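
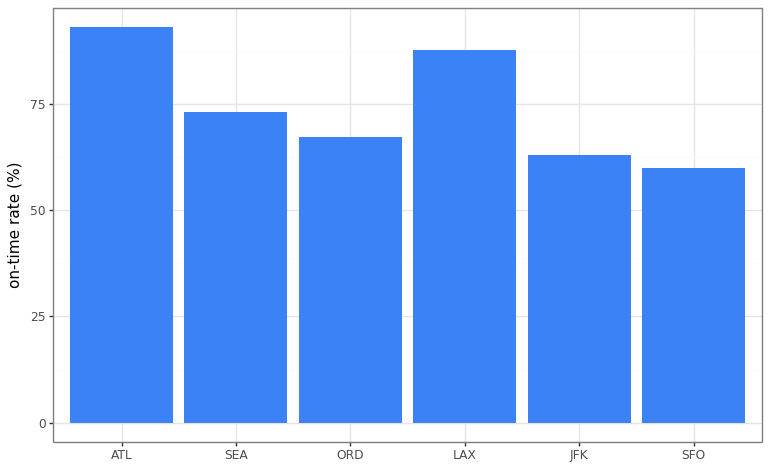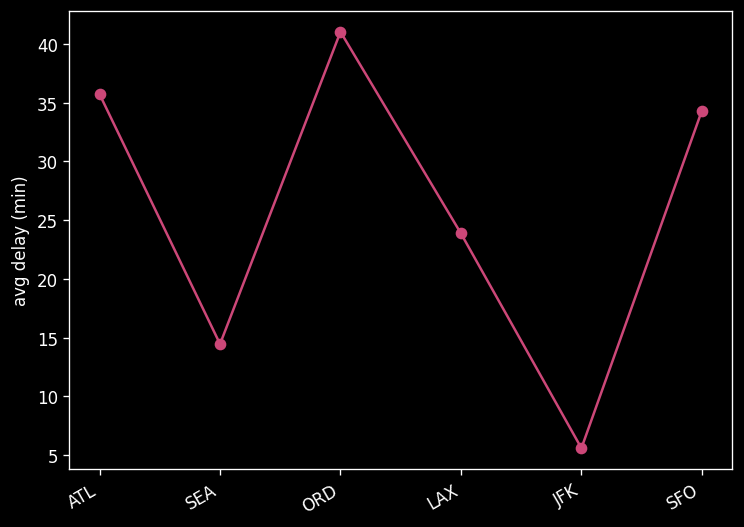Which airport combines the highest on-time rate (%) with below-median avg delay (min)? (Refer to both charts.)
Chart 2 median avg delay (min) ≈ 30; below-median airports: SEA, LAX, JFK. Among those, LAX has the highest on-time rate (%) (≈ 90).

LAX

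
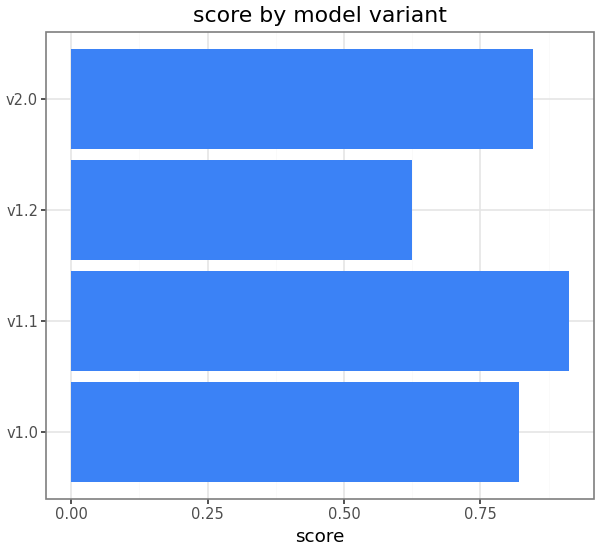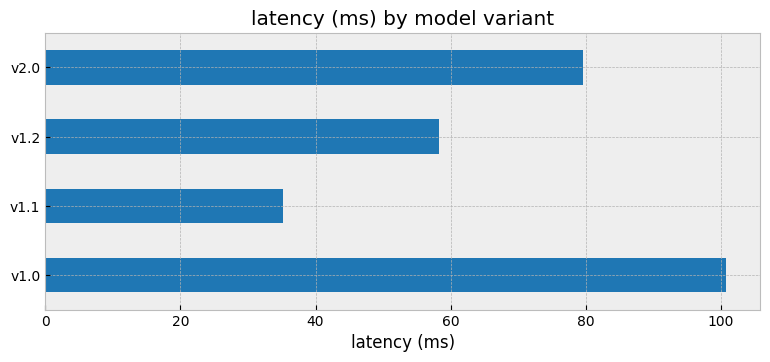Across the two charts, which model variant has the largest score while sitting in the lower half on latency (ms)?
Chart 2 median latency (ms) ≈ 70; below-median model variants: v1.1, v1.2. Among those, v1.1 has the highest score (≈ 0.9).

v1.1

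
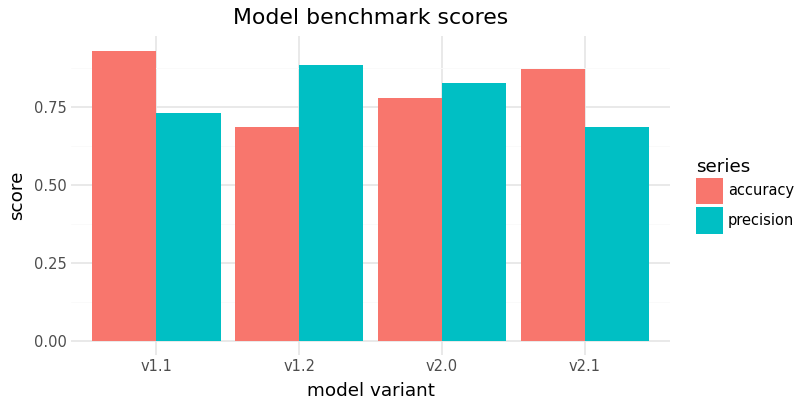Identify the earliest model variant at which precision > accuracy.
v1.1: precision ≈ 0.7 vs accuracy ≈ 0.9 (not yet); v1.2: precision ≈ 0.9 vs accuracy ≈ 0.7 (first crossover).

v1.2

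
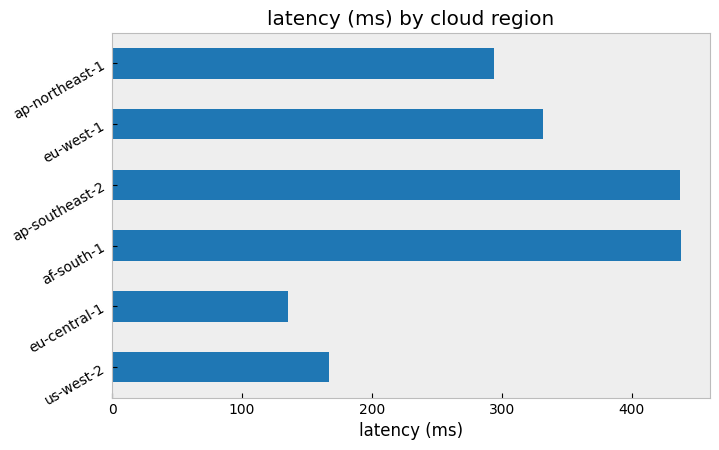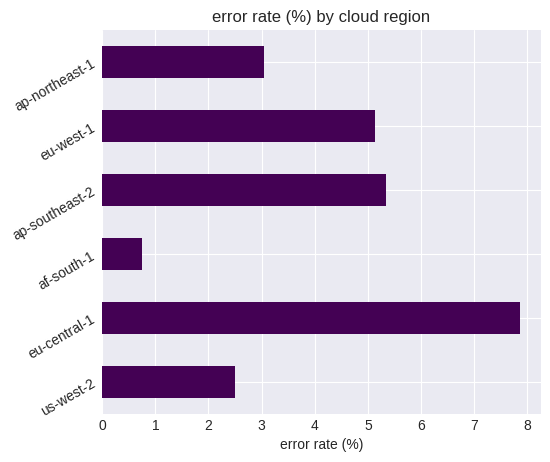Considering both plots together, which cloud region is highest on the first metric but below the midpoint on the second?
Chart 2 median error rate (%) ≈ 4; below-median cloud regions: us-west-2, af-south-1, ap-northeast-1. Among those, af-south-1 has the highest latency (ms) (≈ 450).

af-south-1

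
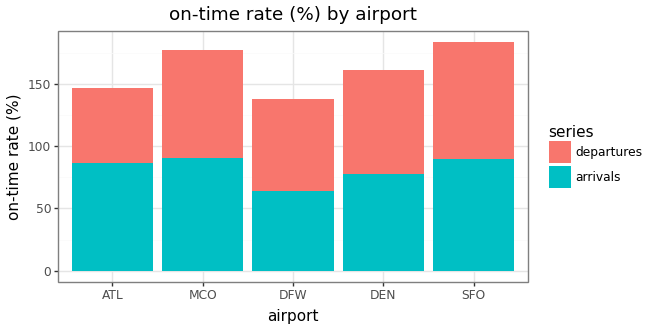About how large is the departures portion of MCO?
departures top ≈ 180, bottom ≈ 100; segment ≈ 80.

≈ 80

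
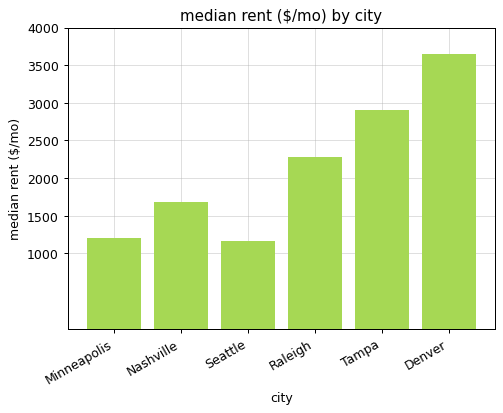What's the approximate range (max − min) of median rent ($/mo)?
≈ 2500

Max Denver ≈ 3500, min Seattle ≈ 1000; range ≈ 2500.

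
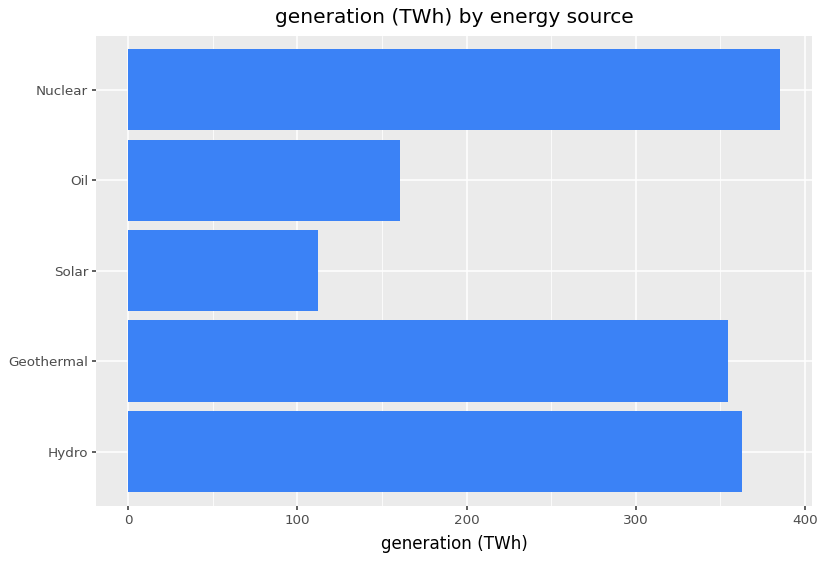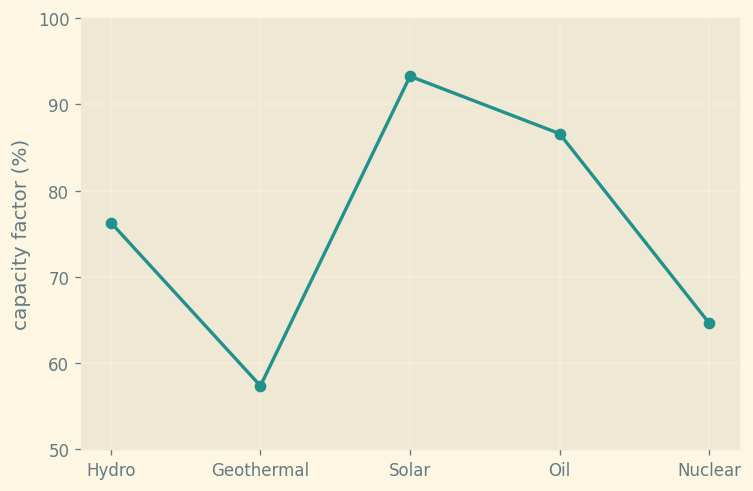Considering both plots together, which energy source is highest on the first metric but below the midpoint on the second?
Nuclear

Chart 2 median capacity factor (%) ≈ 80; below-median energy sources: Geothermal, Nuclear. Among those, Nuclear has the highest generation (TWh) (≈ 400).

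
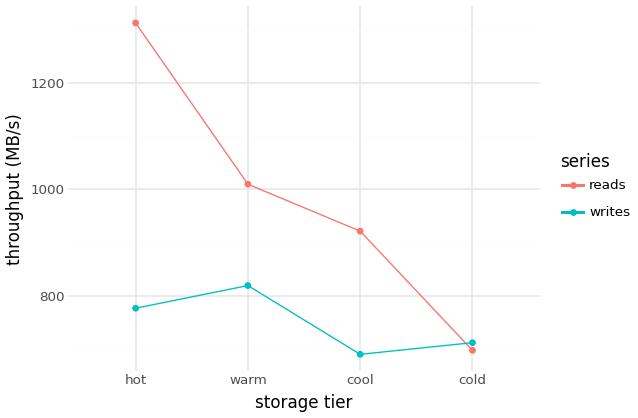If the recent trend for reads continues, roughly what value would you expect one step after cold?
≈ 550

Last three: 1000, 900, 700 → slope ≈ -150/step → next ≈ 550.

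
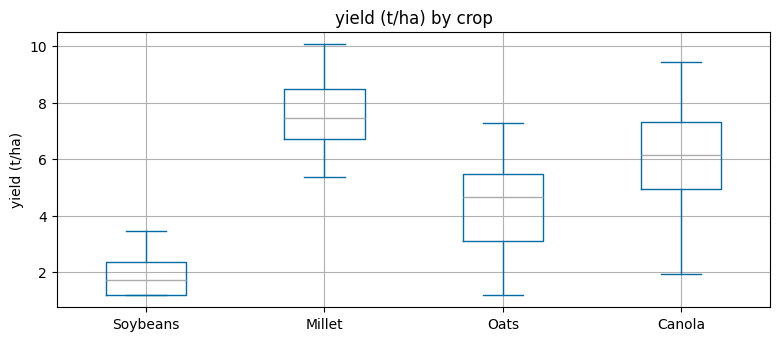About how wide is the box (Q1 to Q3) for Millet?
≈ 2.0

Q3 ≈ 8.5, Q1 ≈ 6.5; IQR ≈ 2.0.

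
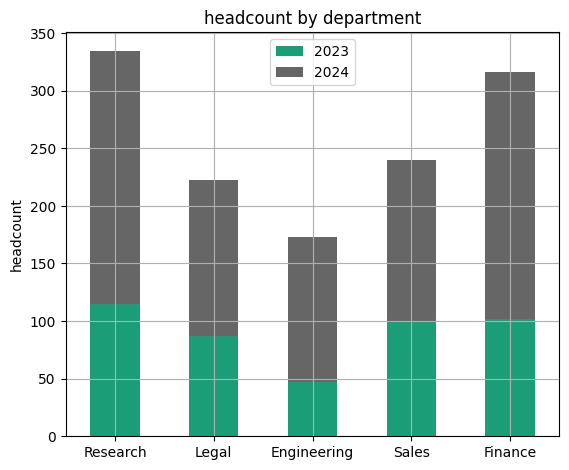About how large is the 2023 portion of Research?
2023 top ≈ 100, bottom ≈ 0; segment ≈ 100.

≈ 100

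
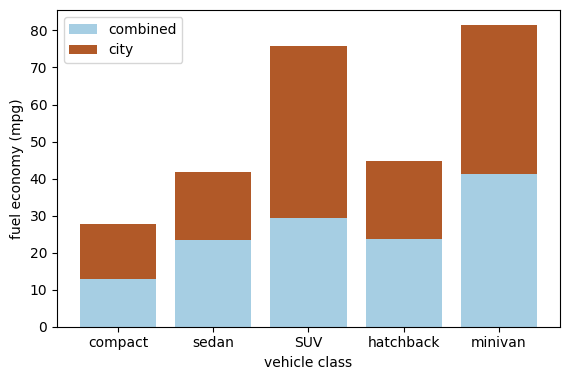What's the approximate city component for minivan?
≈ 40

city top ≈ 80, bottom ≈ 40; segment ≈ 40.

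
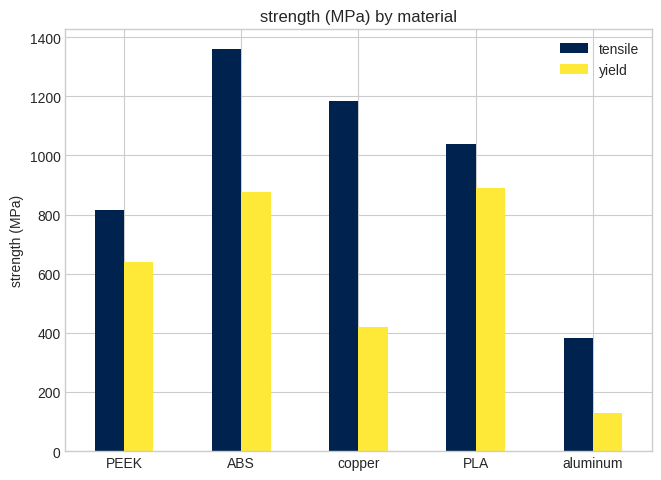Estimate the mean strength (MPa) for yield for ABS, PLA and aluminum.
(800 + 800 + 200) / 3 ≈ 600.

≈ 600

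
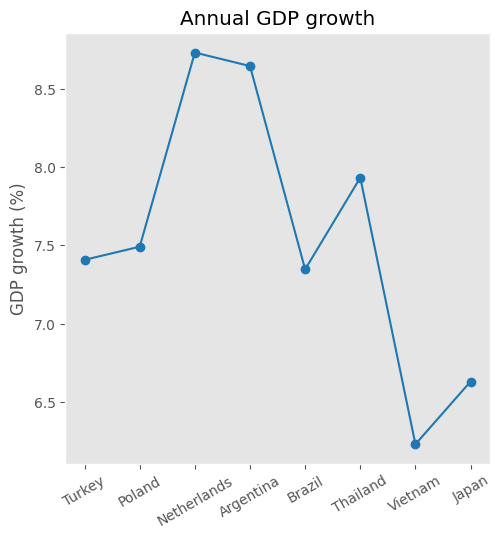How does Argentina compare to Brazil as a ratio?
Argentina ≈ 8.5, Brazil ≈ 7.5; 8.5/7.5 ≈ 1.13.

≈ 1.13×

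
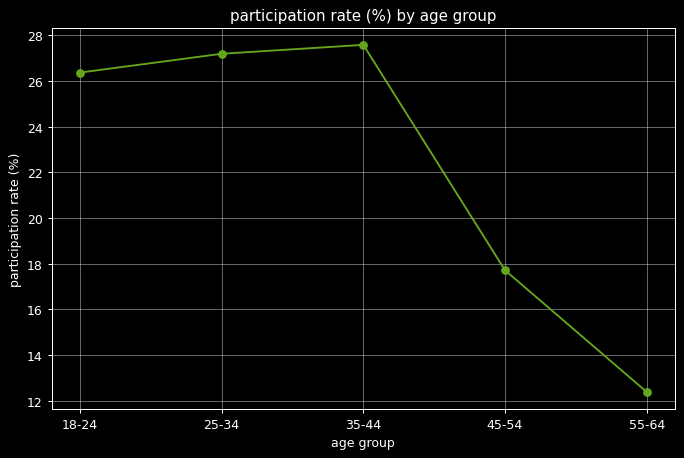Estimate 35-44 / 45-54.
35-44 ≈ 28, 45-54 ≈ 18; 28/18 ≈ 1.56.

≈ 1.56×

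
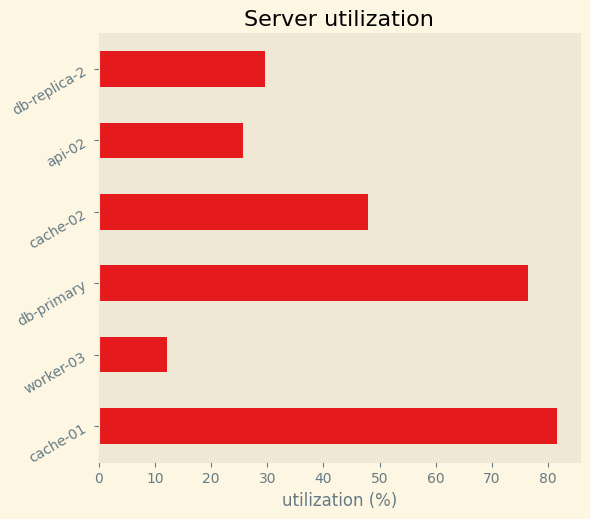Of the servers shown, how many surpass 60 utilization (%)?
Above 60: cache-01, db-primary.

2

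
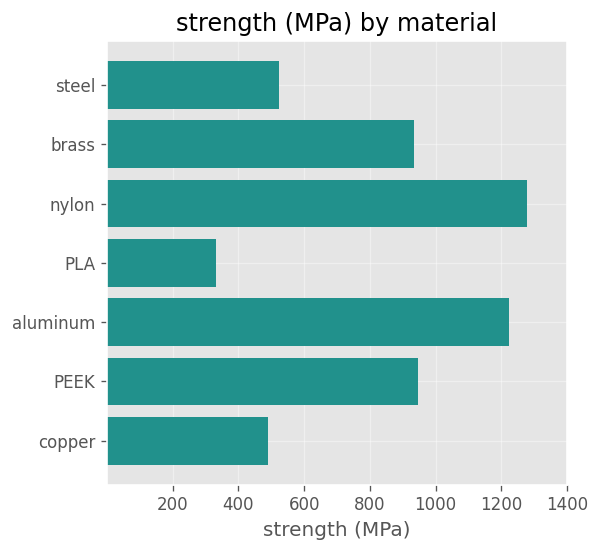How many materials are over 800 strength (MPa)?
Above 800: brass, nylon, aluminum, PEEK.

4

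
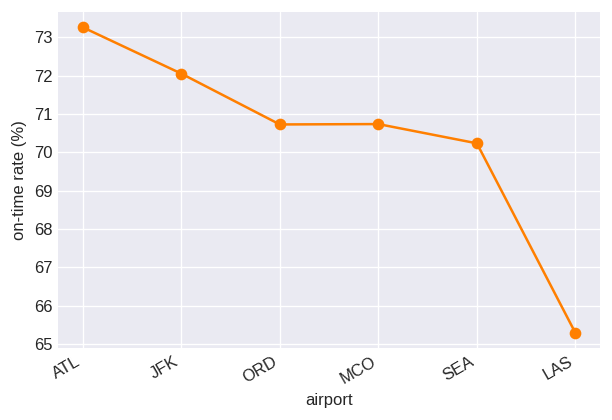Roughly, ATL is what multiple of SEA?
≈ 1.04×

ATL ≈ 73, SEA ≈ 70; 73/70 ≈ 1.04.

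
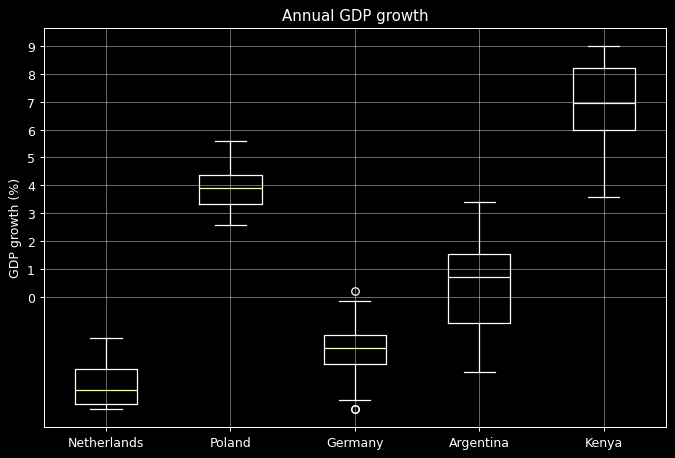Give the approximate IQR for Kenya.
Q3 ≈ 8, Q1 ≈ 6; IQR ≈ 2.

≈ 2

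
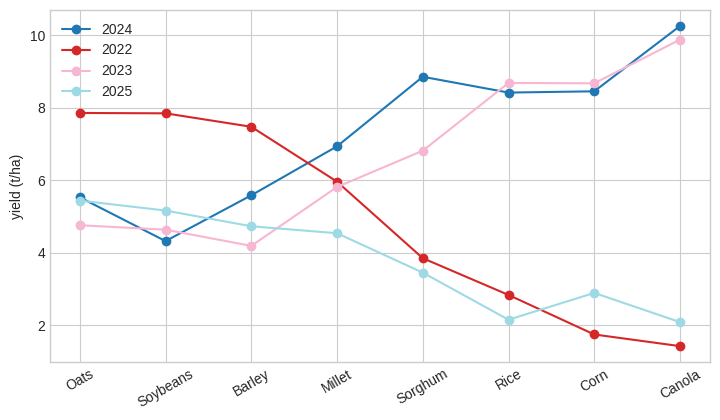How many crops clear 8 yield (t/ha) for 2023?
Above 8: Rice, Corn, Canola.

3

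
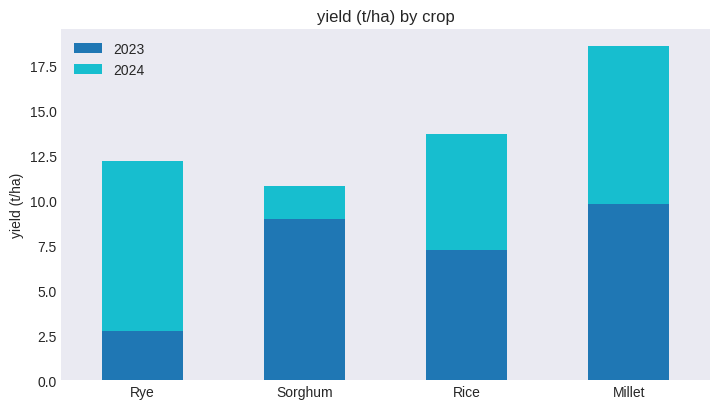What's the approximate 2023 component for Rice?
≈ 8

2023 top ≈ 8, bottom ≈ 0; segment ≈ 8.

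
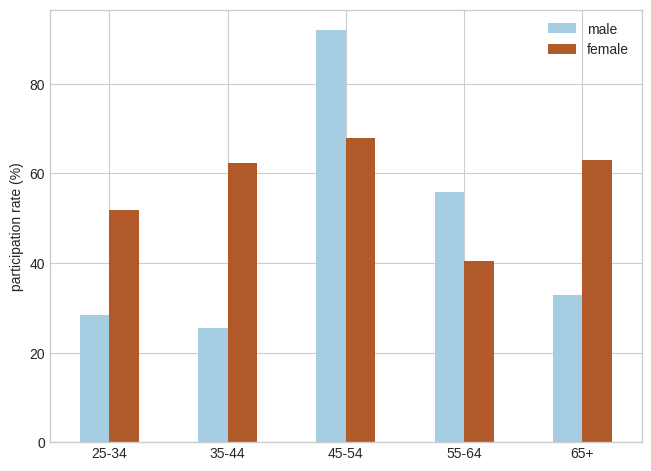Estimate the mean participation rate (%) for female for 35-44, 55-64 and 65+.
(60 + 40 + 60) / 3 ≈ 53.

≈ 53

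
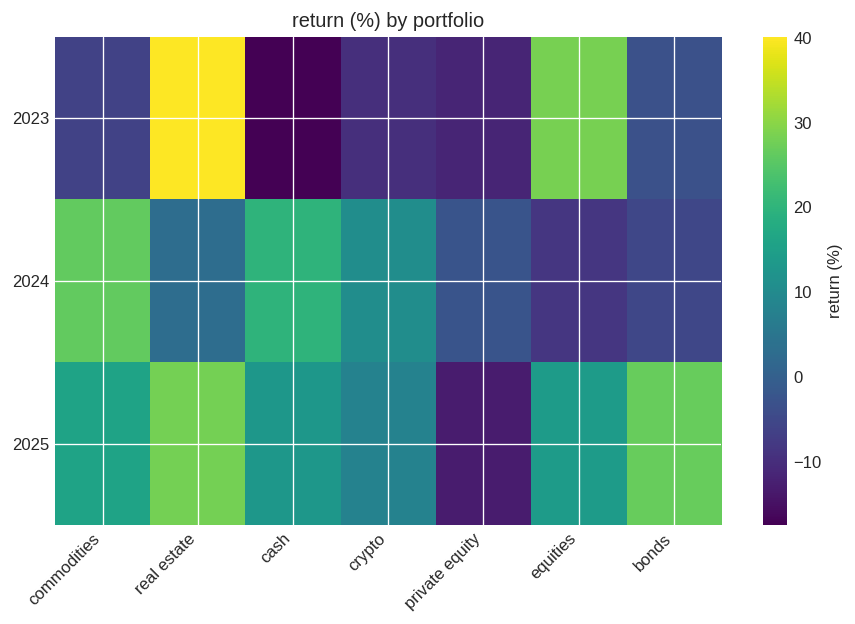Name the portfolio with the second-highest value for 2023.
equities

Top 3 for 2023: real estate ≈ 40, equities ≈ 30, bonds ≈ -5.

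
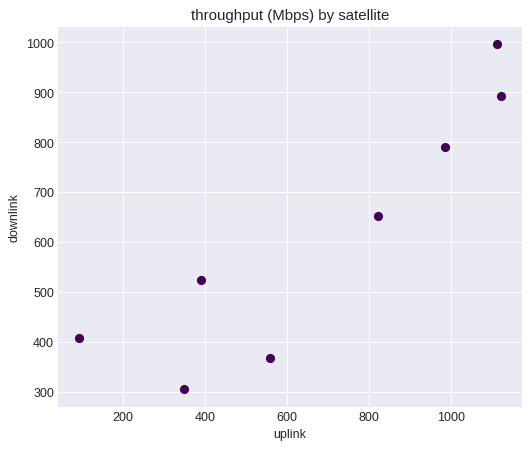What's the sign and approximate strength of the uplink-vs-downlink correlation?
positive, strong

Points are positively correlated; strong (|r| ≈ 0.9).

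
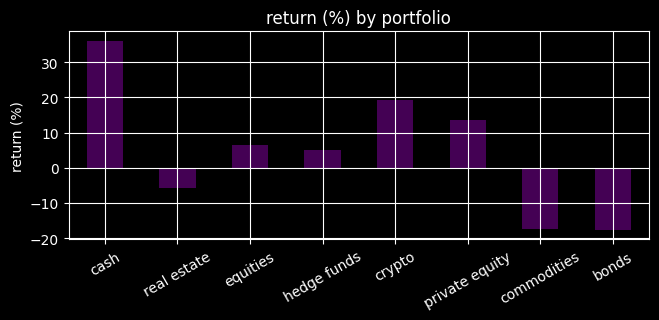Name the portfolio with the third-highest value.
private equity

Top 4: cash ≈ 35, crypto ≈ 20, private equity ≈ 15, equities ≈ 5.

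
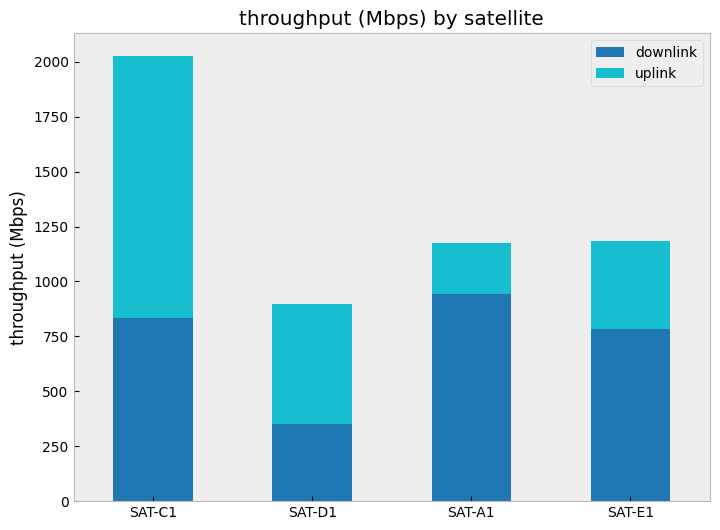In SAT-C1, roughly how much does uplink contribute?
≈ 1200

uplink top ≈ 2000, bottom ≈ 800; segment ≈ 1200.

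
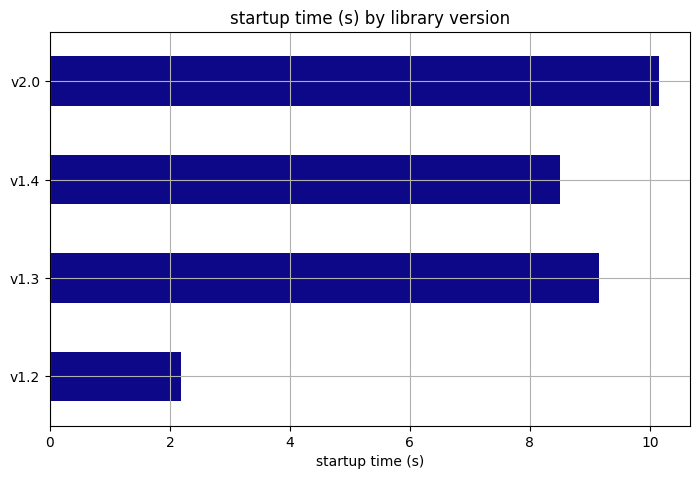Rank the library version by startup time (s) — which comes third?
Top 4: v2.0 ≈ 10, v1.3 ≈ 9, v1.4 ≈ 8, v1.2 ≈ 2.

v1.4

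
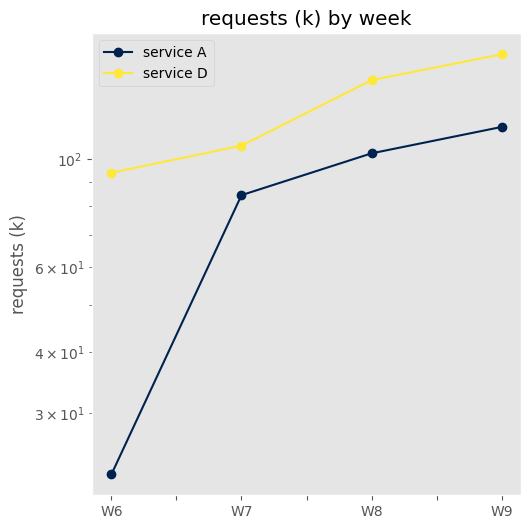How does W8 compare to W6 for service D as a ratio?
≈ 1.4×

W8 ≈ 140, W6 ≈ 100; 140/100 ≈ 1.4.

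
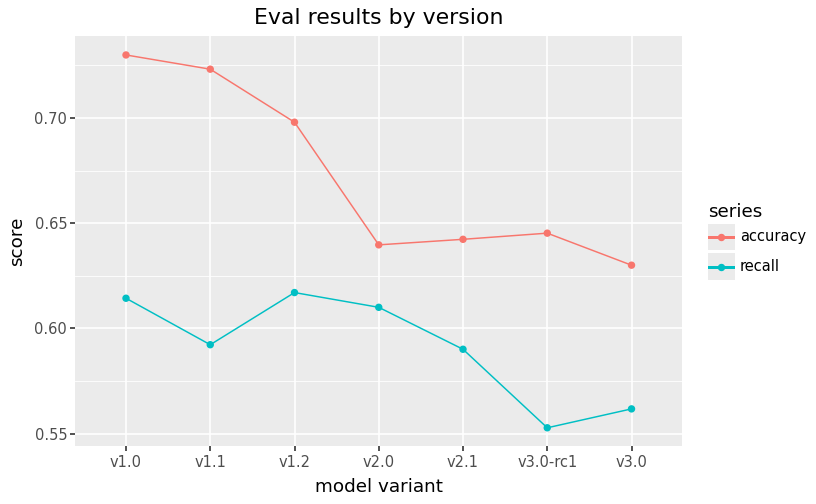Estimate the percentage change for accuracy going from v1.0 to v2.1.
v1.0 ≈ 0.72, v2.1 ≈ 0.64; (0.64 − 0.72) / 0.72 ≈ -11.1%.

≈ -11.1%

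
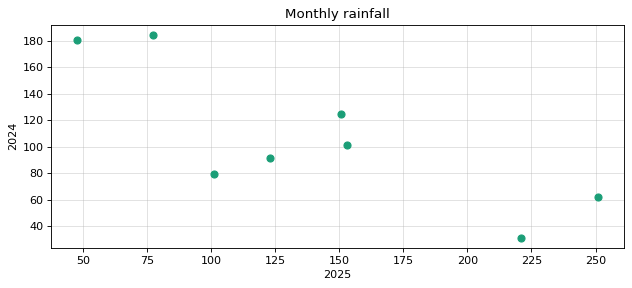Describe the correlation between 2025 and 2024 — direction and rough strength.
negative, strong

Points are negatively correlated; strong (|r| ≈ 0.8).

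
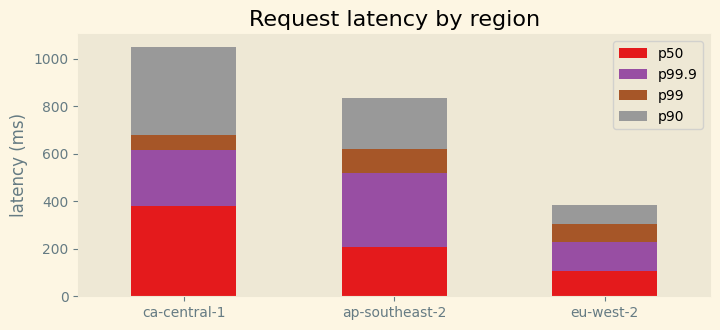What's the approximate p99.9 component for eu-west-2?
p99.9 top ≈ 200, bottom ≈ 100; segment ≈ 100.

≈ 100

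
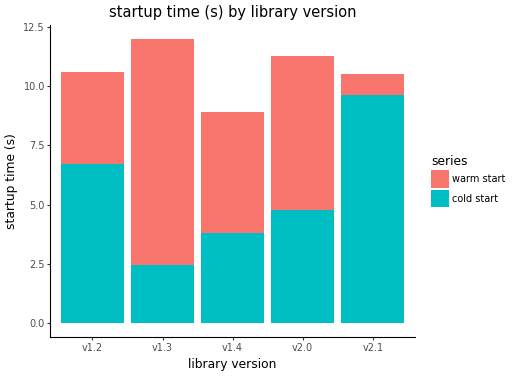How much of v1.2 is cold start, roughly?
≈ 7

cold start top ≈ 7, bottom ≈ 0; segment ≈ 7.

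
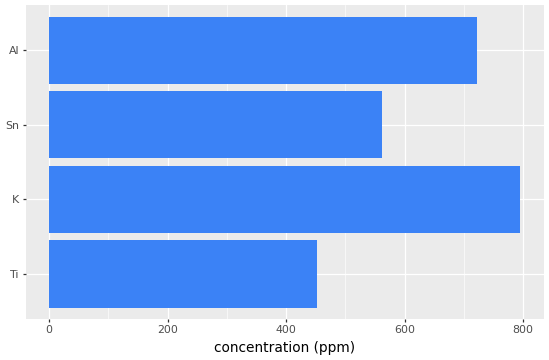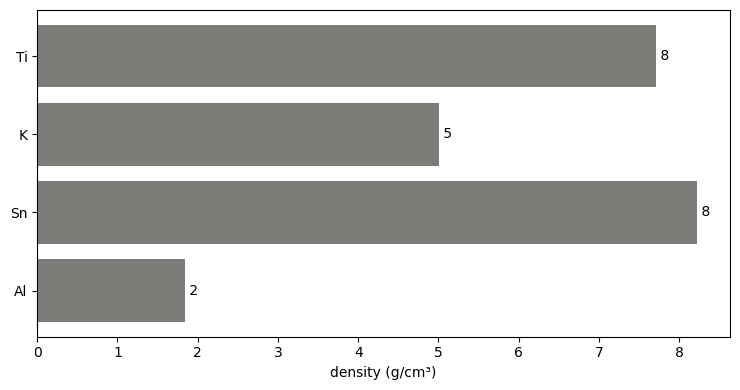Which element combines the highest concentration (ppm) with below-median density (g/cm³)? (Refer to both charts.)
Chart 2 median density (g/cm³) ≈ 6; below-median elements: K, Al. Among those, K has the highest concentration (ppm) (≈ 800).

K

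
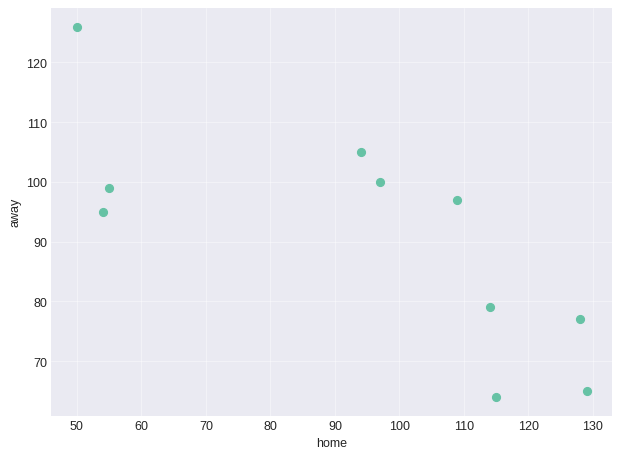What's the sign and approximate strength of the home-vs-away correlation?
negative, strong

Points are negatively correlated; strong (|r| ≈ 0.8).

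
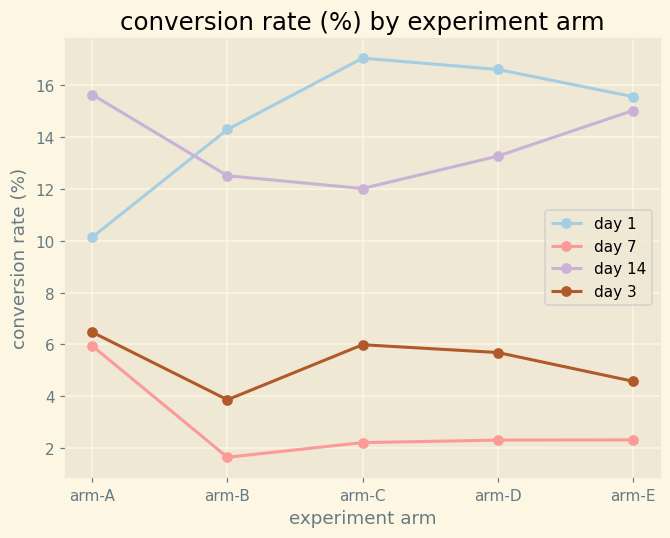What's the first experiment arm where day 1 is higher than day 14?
arm-A: day 1 ≈ 10 vs day 14 ≈ 16 (not yet); arm-B: day 1 ≈ 14 vs day 14 ≈ 12 (first crossover).

arm-B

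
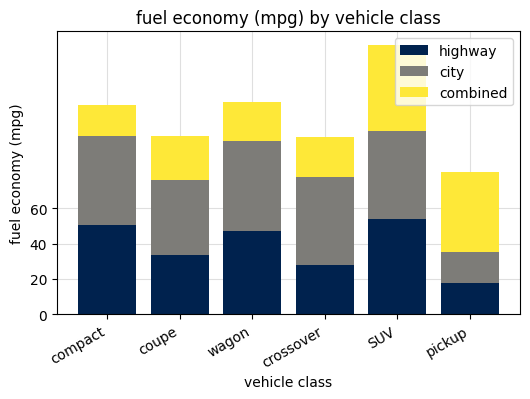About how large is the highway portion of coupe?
≈ 40

highway top ≈ 40, bottom ≈ 0; segment ≈ 40.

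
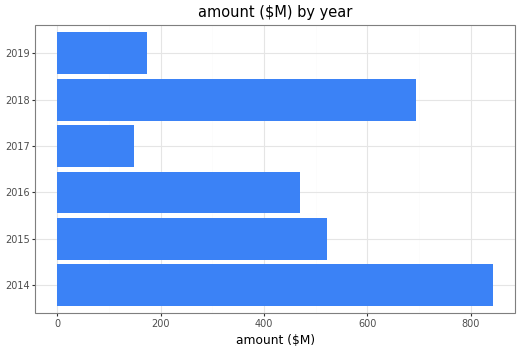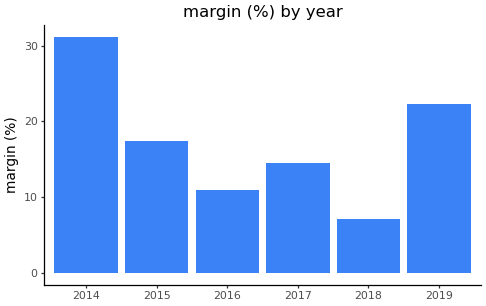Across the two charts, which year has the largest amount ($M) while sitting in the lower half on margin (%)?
2018

Chart 2 median margin (%) ≈ 15; below-median years: 2016, 2017, 2018. Among those, 2018 has the highest amount ($M) (≈ 700).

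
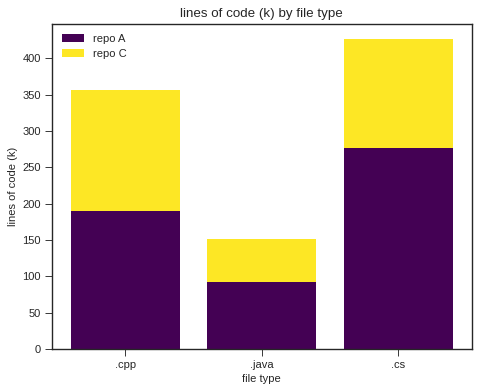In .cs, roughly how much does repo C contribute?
≈ 150

repo C top ≈ 450, bottom ≈ 300; segment ≈ 150.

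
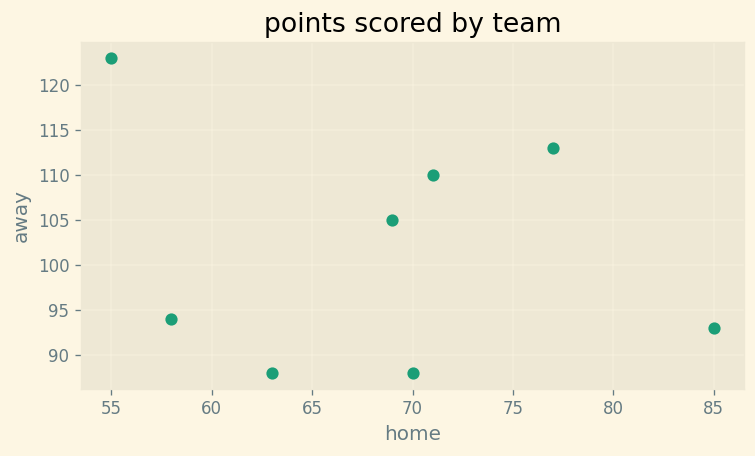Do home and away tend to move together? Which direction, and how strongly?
no clear correlation

Points are roughly uncorrelated; weak (|r| ≈ 0.2).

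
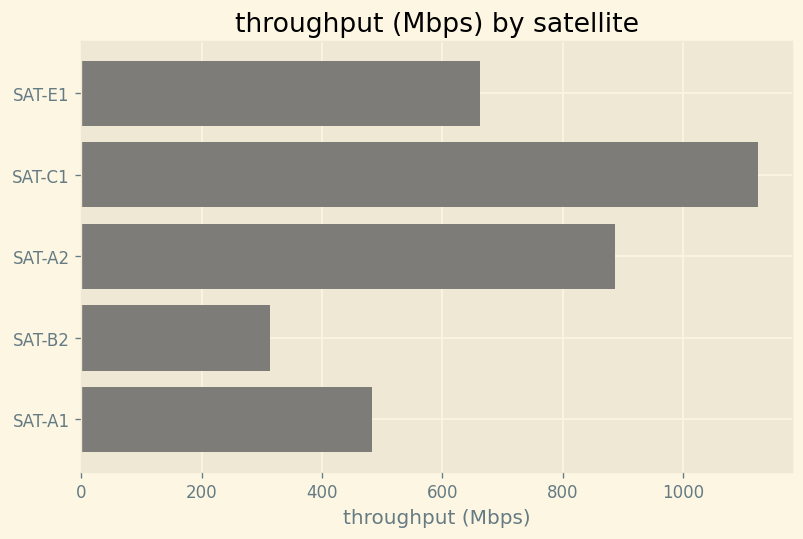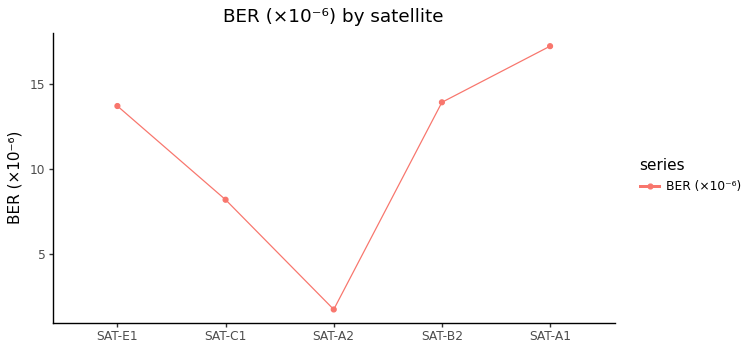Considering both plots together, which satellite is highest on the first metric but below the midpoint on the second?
SAT-C1

Chart 2 median BER (×10⁻⁶) ≈ 14; below-median satellites: SAT-C1, SAT-A2. Among those, SAT-C1 has the highest throughput (Mbps) (≈ 1200).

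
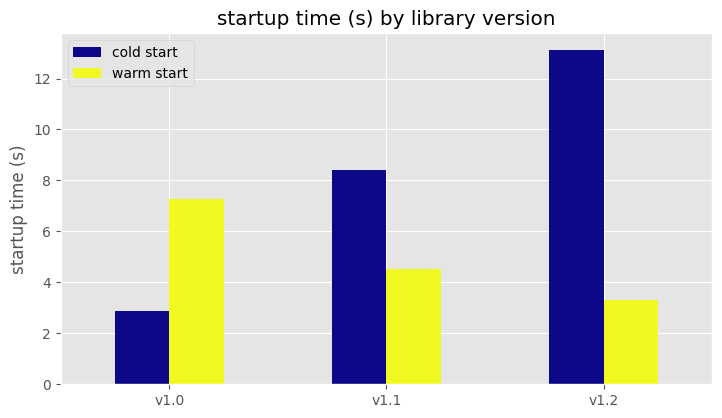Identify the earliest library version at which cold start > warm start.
v1.0: cold start ≈ 2 vs warm start ≈ 8 (not yet); v1.1: cold start ≈ 8 vs warm start ≈ 4 (first crossover).

v1.1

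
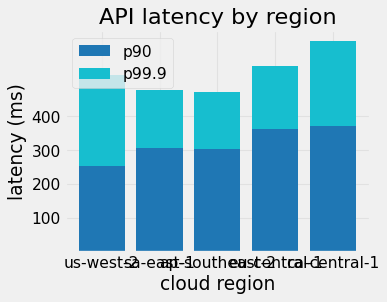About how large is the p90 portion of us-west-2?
≈ 300

p90 top ≈ 300, bottom ≈ 0; segment ≈ 300.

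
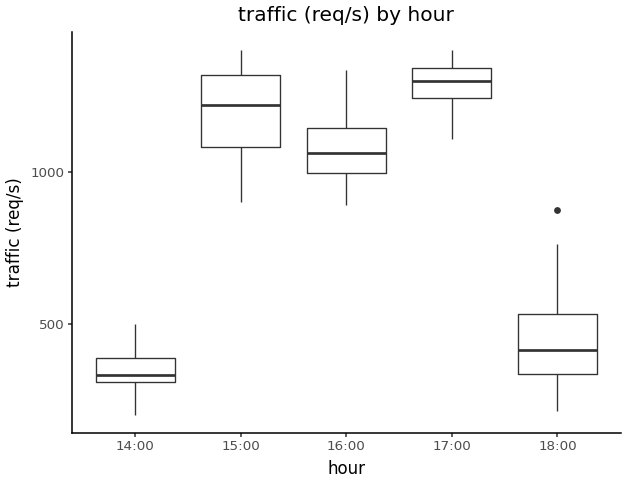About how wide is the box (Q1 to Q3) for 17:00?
Q3 ≈ 1300, Q1 ≈ 1200; IQR ≈ 100.

≈ 100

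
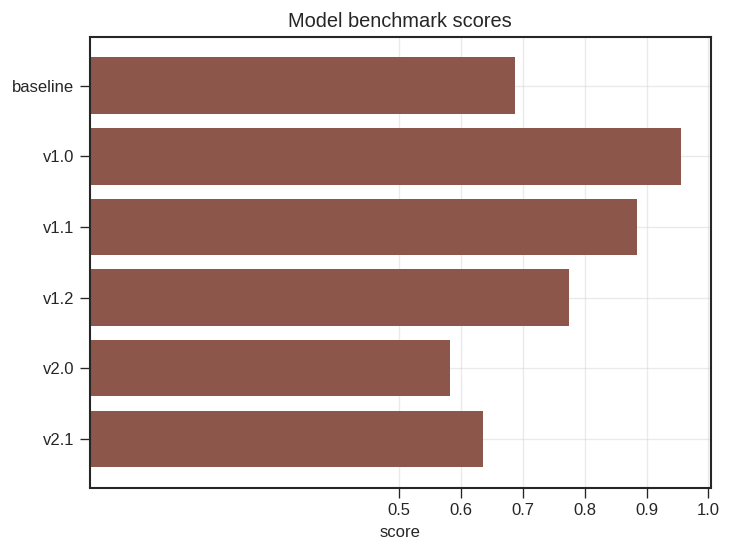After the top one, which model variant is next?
v1.1

Top 3: v1.0 ≈ 1.0, v1.1 ≈ 0.9, v1.2 ≈ 0.8.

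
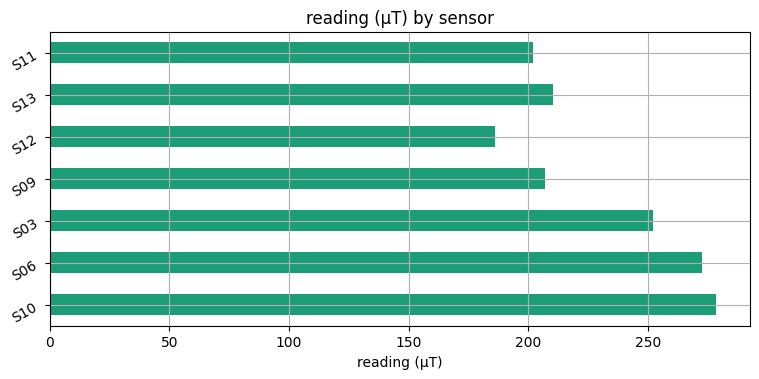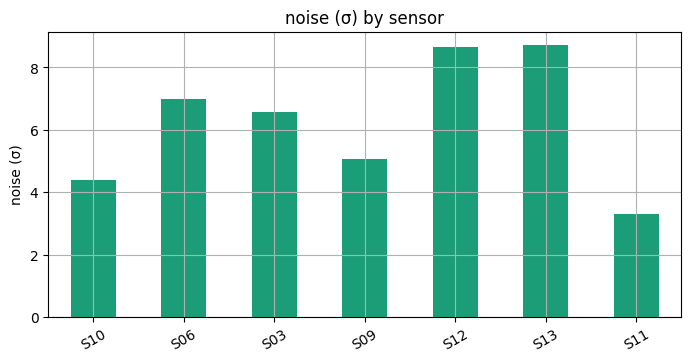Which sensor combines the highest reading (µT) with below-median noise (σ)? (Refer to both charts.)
S10

Chart 2 median noise (σ) ≈ 7; below-median sensors: S10, S09, S11. Among those, S10 has the highest reading (µT) (≈ 300).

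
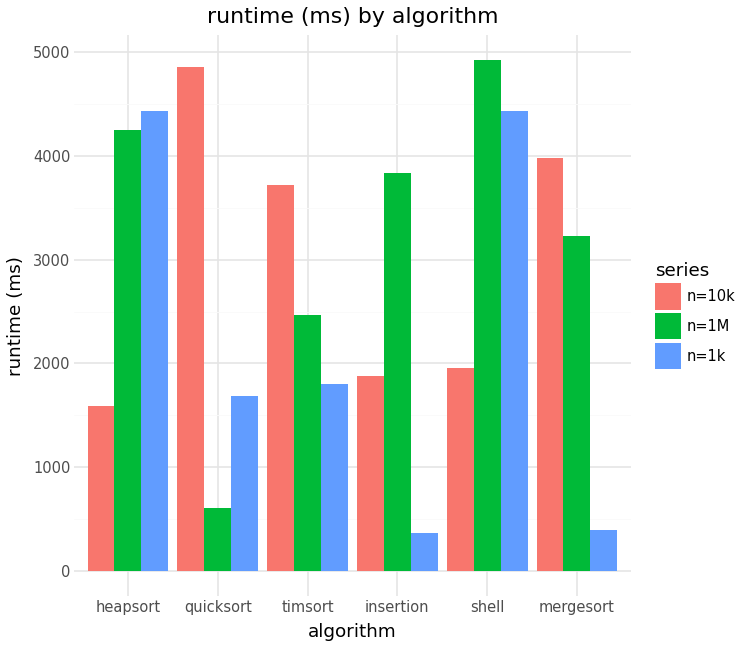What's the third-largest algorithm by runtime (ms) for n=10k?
timsort

Top 4 for n=10k: quicksort ≈ 5000, mergesort ≈ 4000, timsort ≈ 3500, shell ≈ 2000.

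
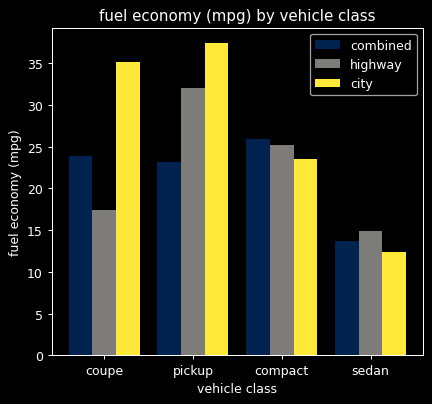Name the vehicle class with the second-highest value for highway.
Top 3 for highway: pickup ≈ 30, compact ≈ 25, coupe ≈ 15.

compact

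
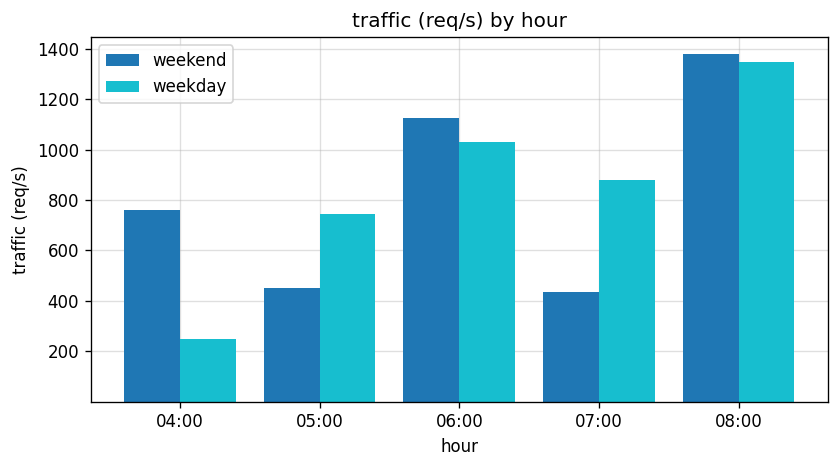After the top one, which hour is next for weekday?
06:00

Top 3 for weekday: 08:00 ≈ 1400, 06:00 ≈ 1000, 07:00 ≈ 800.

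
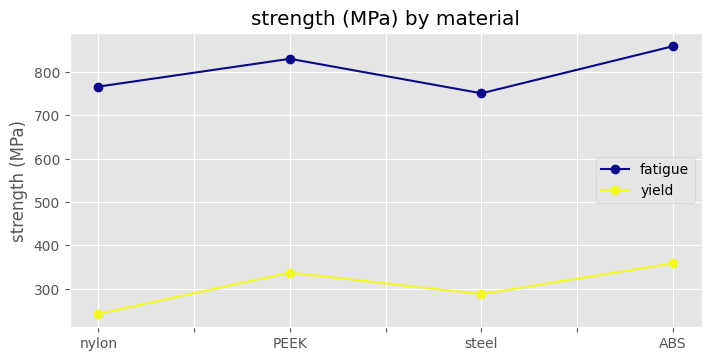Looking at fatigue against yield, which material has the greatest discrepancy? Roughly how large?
nylon, ≈ 600 MPa

nylon: fatigue ≈ 800, yield ≈ 200 → gap ≈ 600. Next-largest (ABS) is only ≈ 500.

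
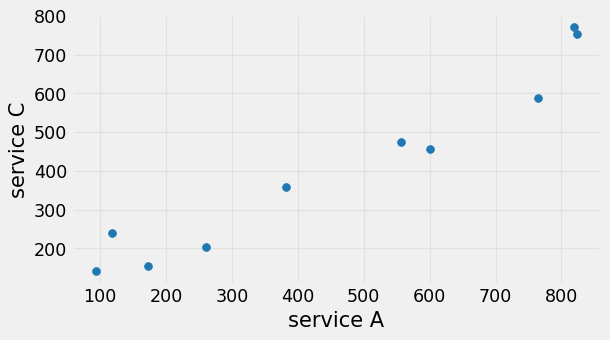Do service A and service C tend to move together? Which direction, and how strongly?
Points are positively correlated; strong (|r| ≈ 1.0).

positive, strong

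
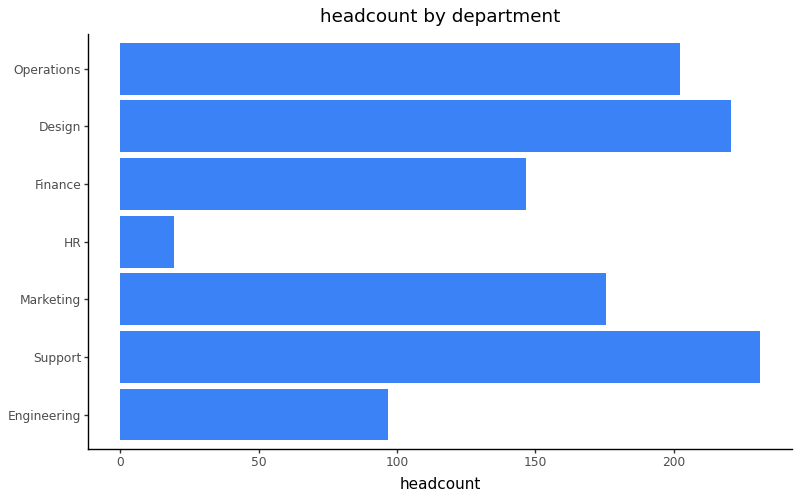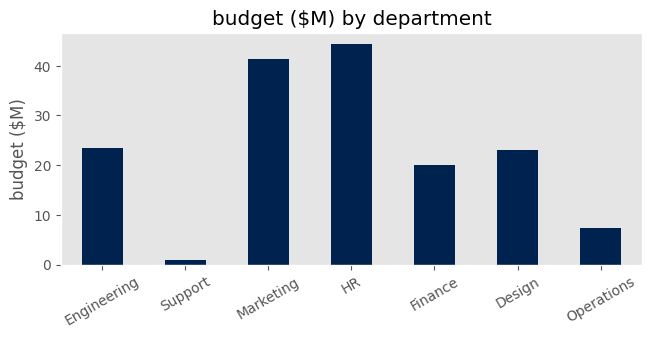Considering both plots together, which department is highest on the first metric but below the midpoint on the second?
Support

Chart 2 median budget ($M) ≈ 25; below-median departments: Support, Finance, Operations. Among those, Support has the highest headcount (≈ 225).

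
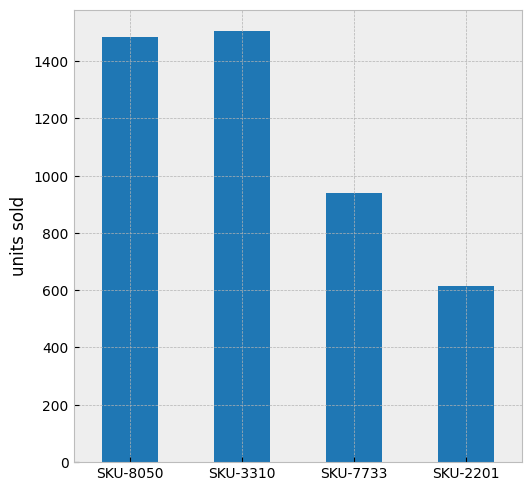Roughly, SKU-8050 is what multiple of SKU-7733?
≈ 1.4×

SKU-8050 ≈ 1400, SKU-7733 ≈ 1000; 1400/1000 ≈ 1.4.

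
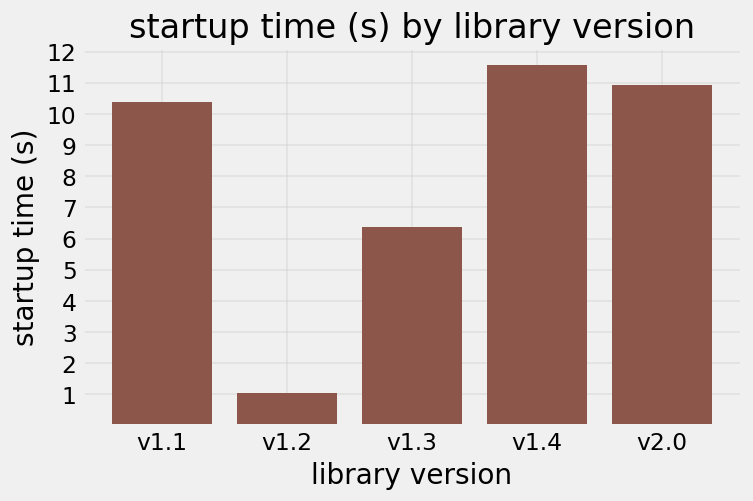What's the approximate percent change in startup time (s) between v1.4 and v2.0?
≈ -8.3%

v1.4 ≈ 12, v2.0 ≈ 11; (11 − 12) / 12 ≈ -8.3%.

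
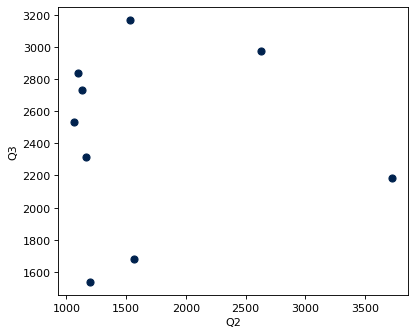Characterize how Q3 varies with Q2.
Points are roughly uncorrelated; weak (|r| ≈ 0.0).

no clear correlation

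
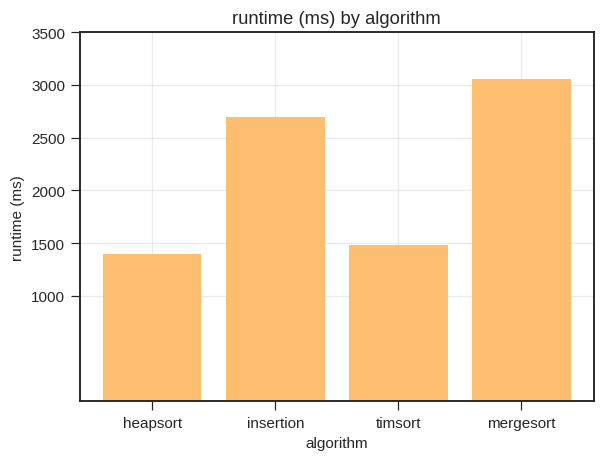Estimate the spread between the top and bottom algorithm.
≈ 1500

Max mergesort ≈ 3000, min heapsort ≈ 1500; range ≈ 1500.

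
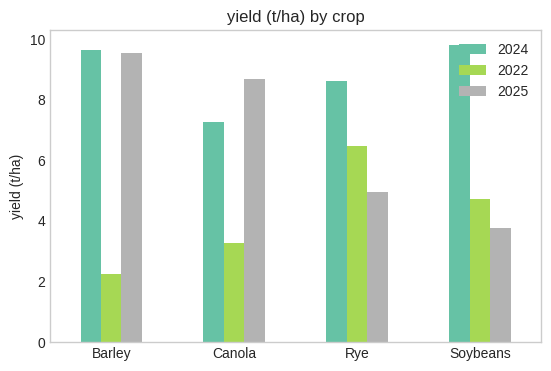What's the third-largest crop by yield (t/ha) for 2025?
Rye

Top 4 for 2025: Barley ≈ 10, Canola ≈ 9, Rye ≈ 5, Soybeans ≈ 4.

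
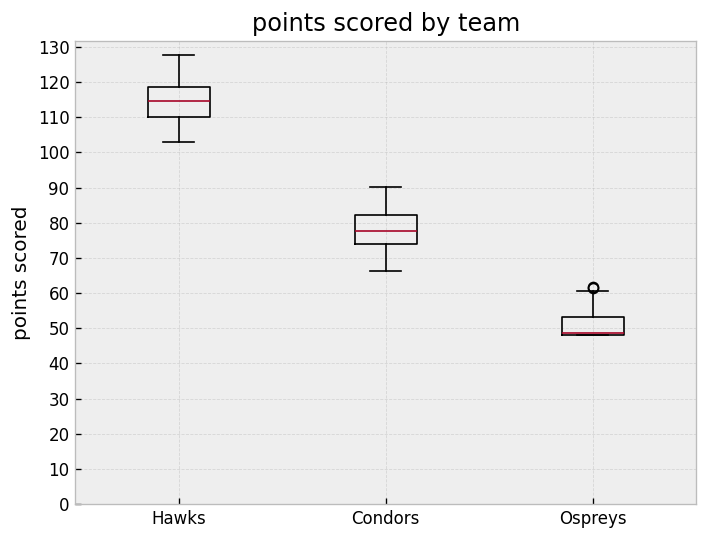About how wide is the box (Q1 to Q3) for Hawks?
Q3 ≈ 120, Q1 ≈ 110; IQR ≈ 10.

≈ 10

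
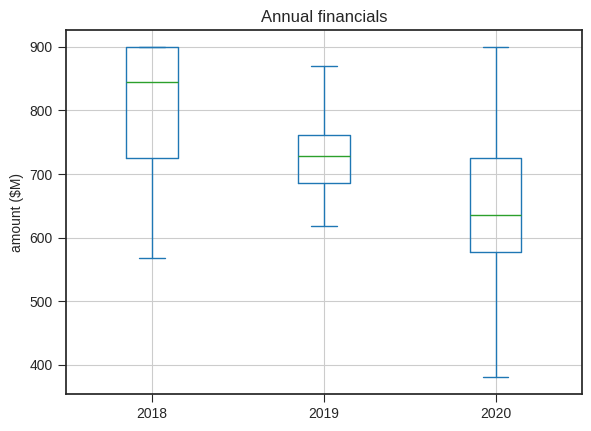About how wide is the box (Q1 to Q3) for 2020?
Q3 ≈ 720, Q1 ≈ 580; IQR ≈ 140.

≈ 140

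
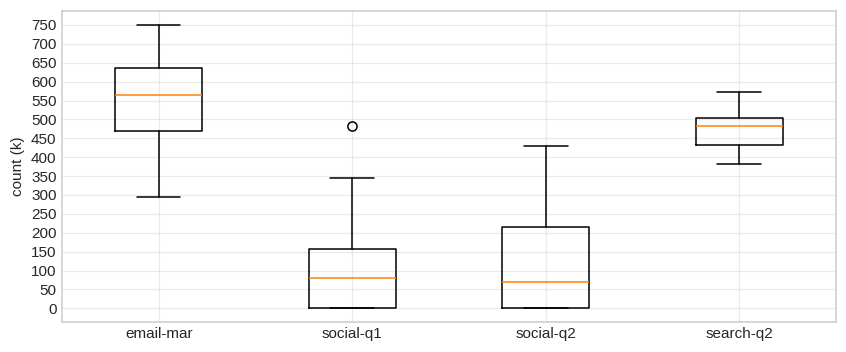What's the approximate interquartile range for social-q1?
Q3 ≈ 150, Q1 ≈ 0; IQR ≈ 150.

≈ 150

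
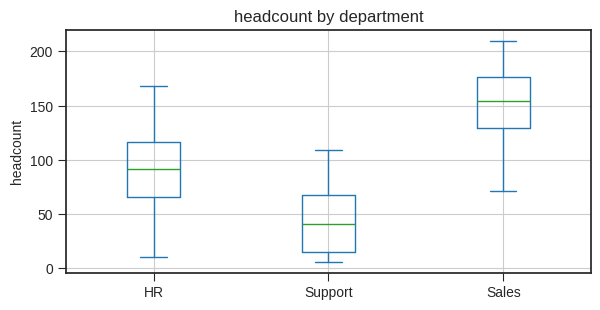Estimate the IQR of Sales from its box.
Q3 ≈ 180, Q1 ≈ 130; IQR ≈ 50.

≈ 50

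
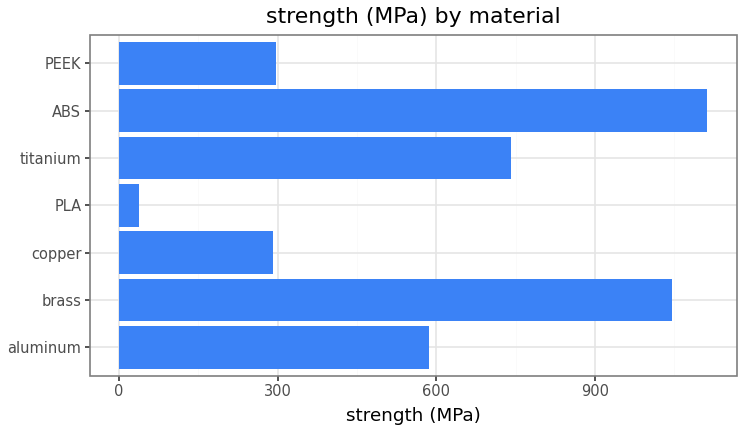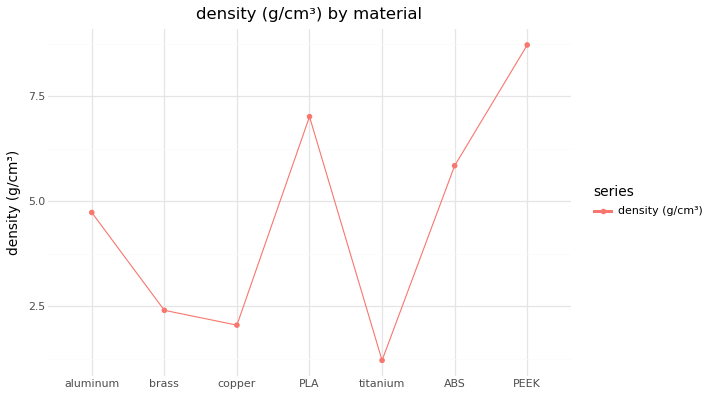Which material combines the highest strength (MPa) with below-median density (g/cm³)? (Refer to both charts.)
Chart 2 median density (g/cm³) ≈ 5; below-median materials: brass, copper, titanium. Among those, brass has the highest strength (MPa) (≈ 1000).

brass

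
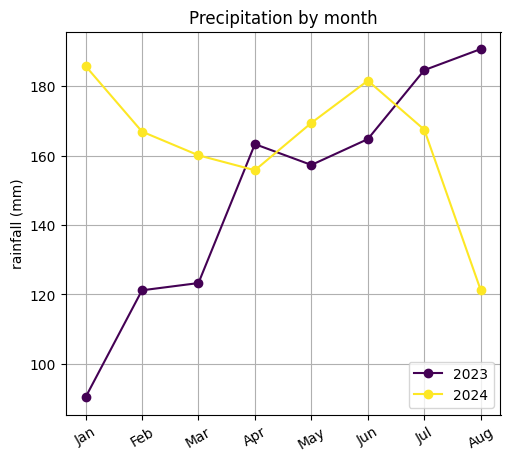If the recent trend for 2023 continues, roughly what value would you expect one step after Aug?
Last three: 160, 180, 190 → slope ≈ 15/step → next ≈ 205.

≈ 205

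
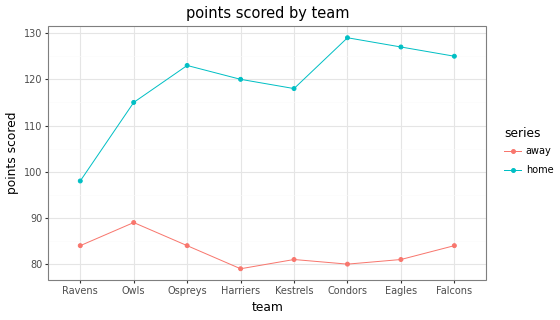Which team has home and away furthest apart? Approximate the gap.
Condors, ≈ 50

Condors: home ≈ 130, away ≈ 80 → gap ≈ 50. Next-largest (Eagles) is only ≈ 45.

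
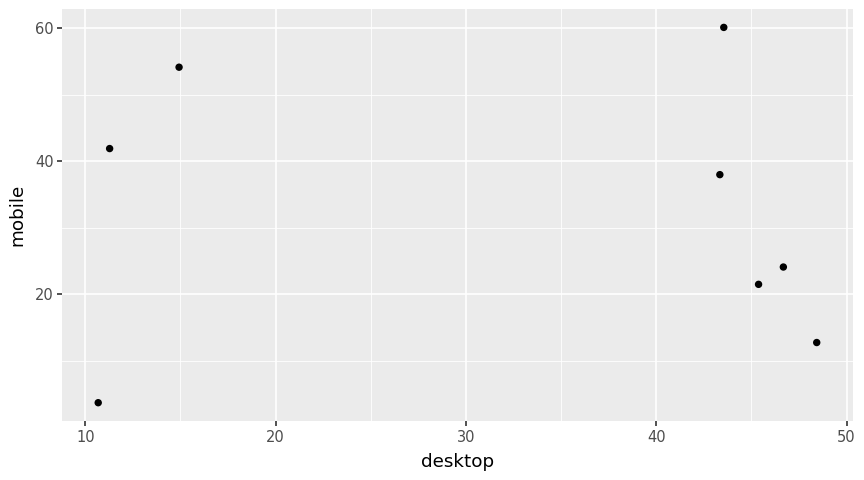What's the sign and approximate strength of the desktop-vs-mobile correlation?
Points are roughly uncorrelated; weak (|r| ≈ 0.1).

no clear correlation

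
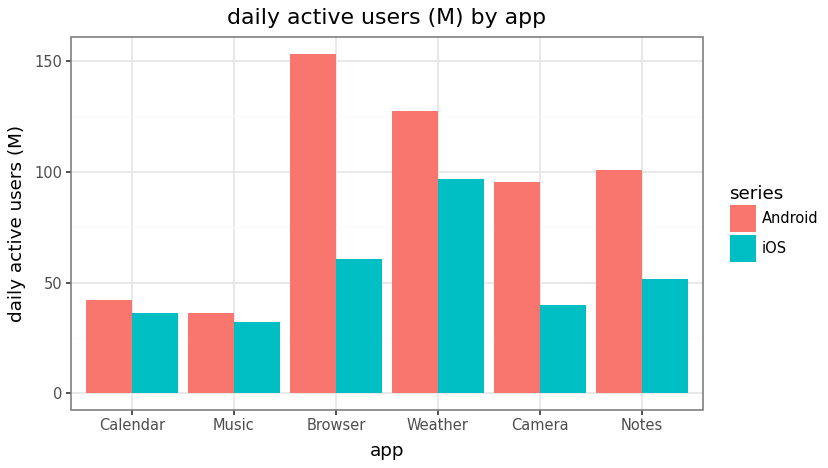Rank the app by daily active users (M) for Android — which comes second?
Weather

Top 3 for Android: Browser ≈ 160, Weather ≈ 120, Notes ≈ 100.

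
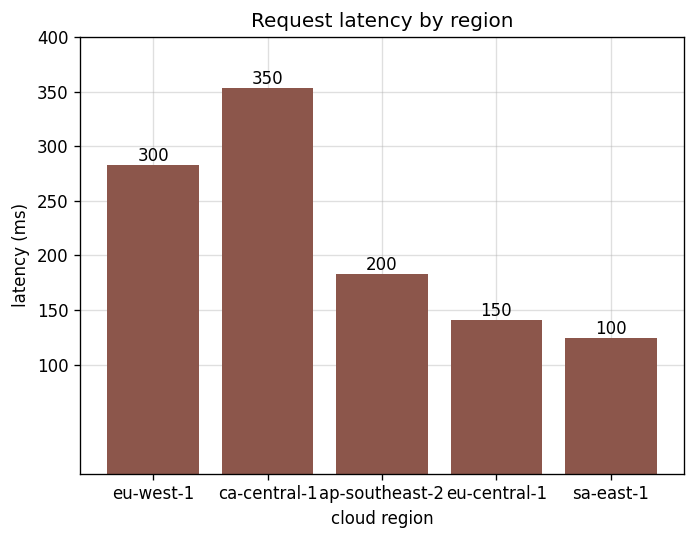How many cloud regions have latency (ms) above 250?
2

Above 250: eu-west-1, ca-central-1.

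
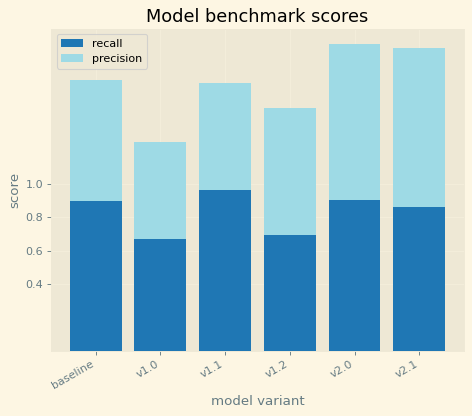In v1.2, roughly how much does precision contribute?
precision top ≈ 1.4, bottom ≈ 0.6; segment ≈ 0.8.

≈ 0.8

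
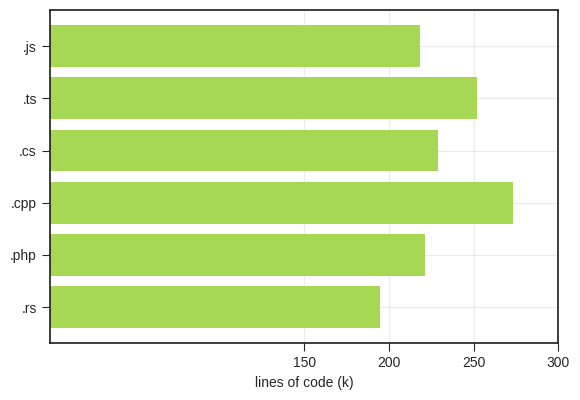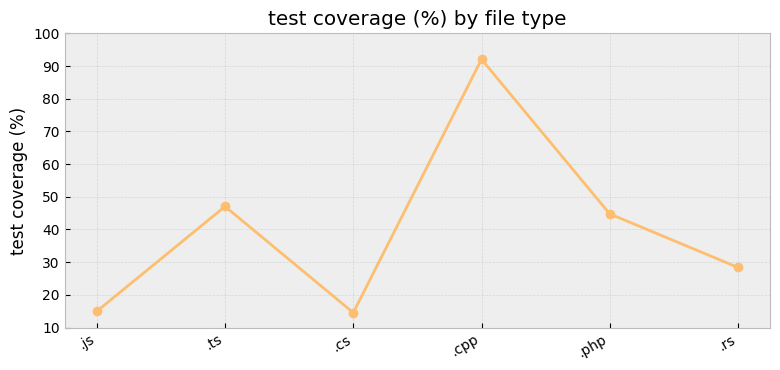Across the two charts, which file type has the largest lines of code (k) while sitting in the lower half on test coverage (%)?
Chart 2 median test coverage (%) ≈ 40; below-median file types: .js, .cs, .rs. Among those, .cs has the highest lines of code (k) (≈ 250).

.cs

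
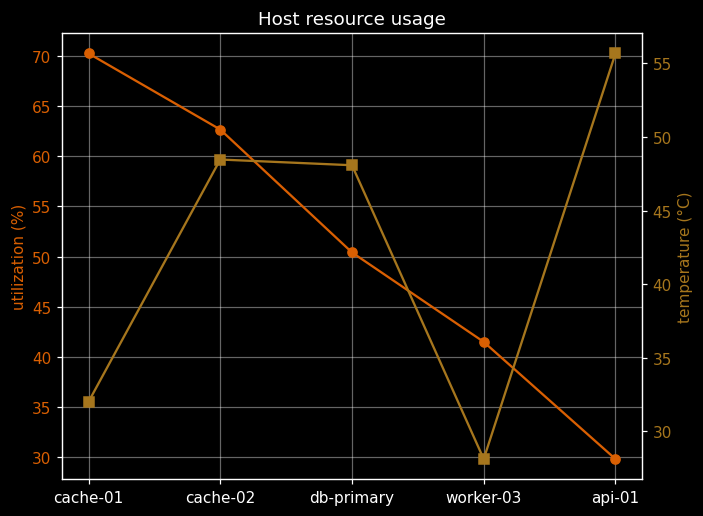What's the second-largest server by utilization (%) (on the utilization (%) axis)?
cache-02

Top 3 (on the utilization (%) axis): cache-01 ≈ 70, cache-02 ≈ 65, db-primary ≈ 50.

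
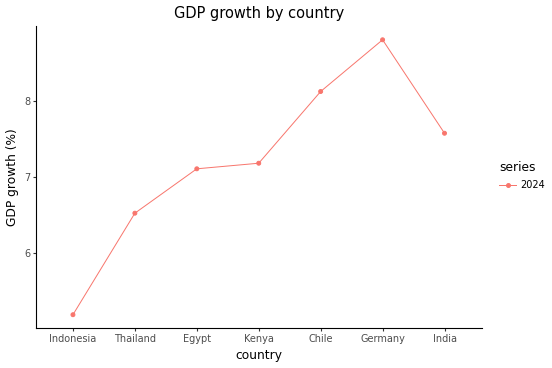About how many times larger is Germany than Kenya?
Germany ≈ 9.0, Kenya ≈ 7.0; 9.0/7.0 ≈ 1.29.

≈ 1.29×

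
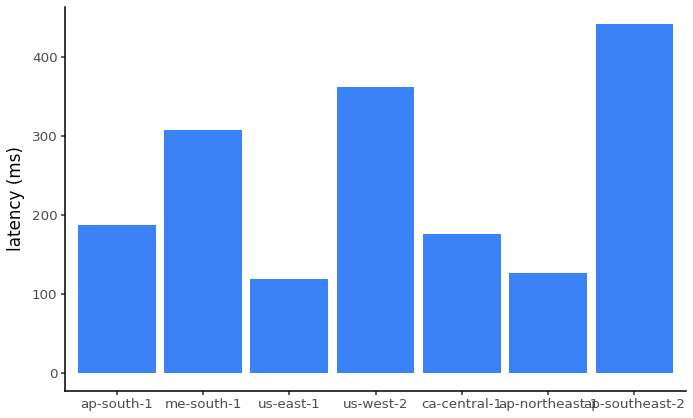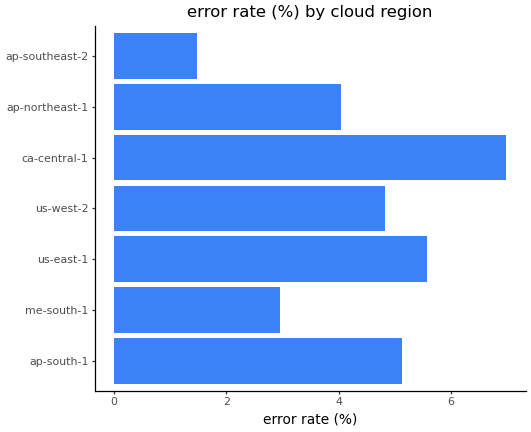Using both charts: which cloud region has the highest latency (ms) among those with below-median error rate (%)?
Chart 2 median error rate (%) ≈ 5; below-median cloud regions: me-south-1, ap-northeast-1, ap-southeast-2. Among those, ap-southeast-2 has the highest latency (ms) (≈ 450).

ap-southeast-2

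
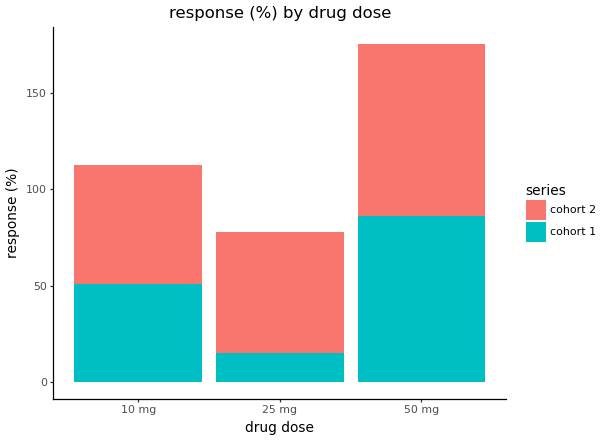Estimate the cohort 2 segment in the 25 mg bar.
≈ 60

cohort 2 top ≈ 80, bottom ≈ 20; segment ≈ 60.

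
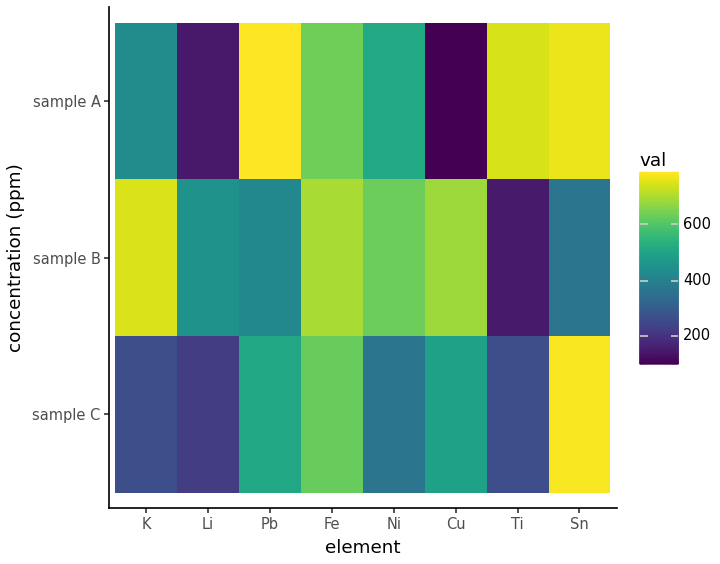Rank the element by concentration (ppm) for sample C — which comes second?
Fe

Top 3 for sample C: Sn ≈ 800, Fe ≈ 600, Pb ≈ 500.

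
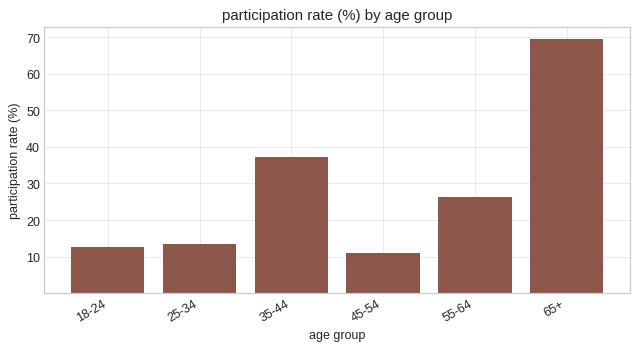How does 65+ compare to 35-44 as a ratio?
65+ ≈ 70, 35-44 ≈ 40; 70/40 ≈ 1.75.

≈ 1.75×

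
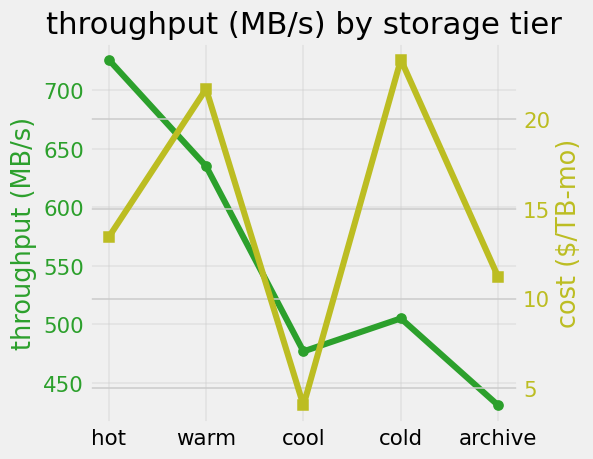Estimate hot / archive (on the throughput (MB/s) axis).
≈ 1.71×

hot ≈ 725, archive ≈ 425; 725/425 ≈ 1.71.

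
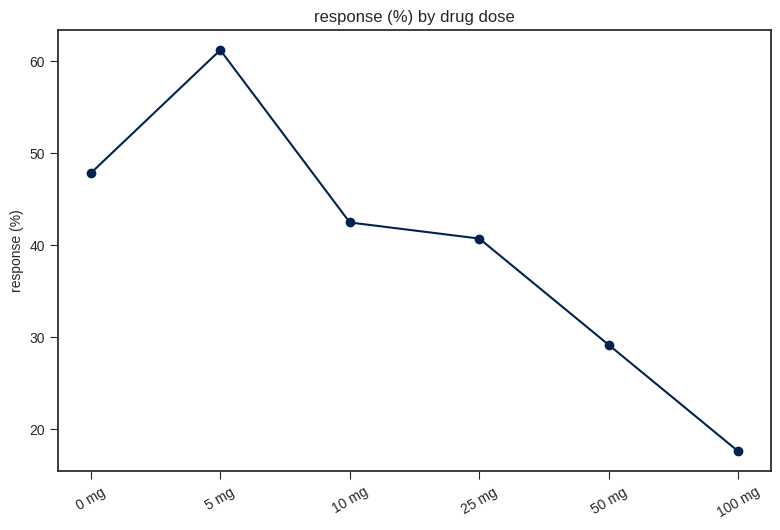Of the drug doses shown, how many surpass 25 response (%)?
5

Above 25: 0 mg, 5 mg, 10 mg, 25 mg, 50 mg.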